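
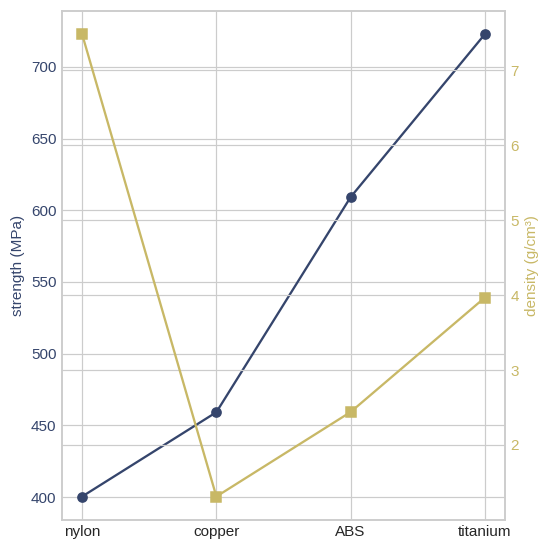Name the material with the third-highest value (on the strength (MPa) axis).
Top 4 (on the strength (MPa) axis): titanium ≈ 700, ABS ≈ 600, copper ≈ 450, nylon ≈ 400.

copper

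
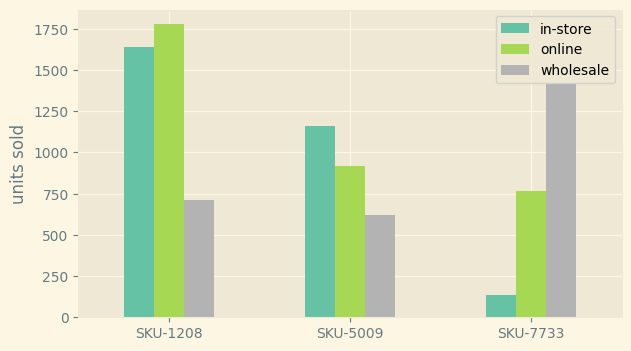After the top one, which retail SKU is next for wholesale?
Top 3 for wholesale: SKU-7733 ≈ 1400, SKU-1208 ≈ 800, SKU-5009 ≈ 600.

SKU-1208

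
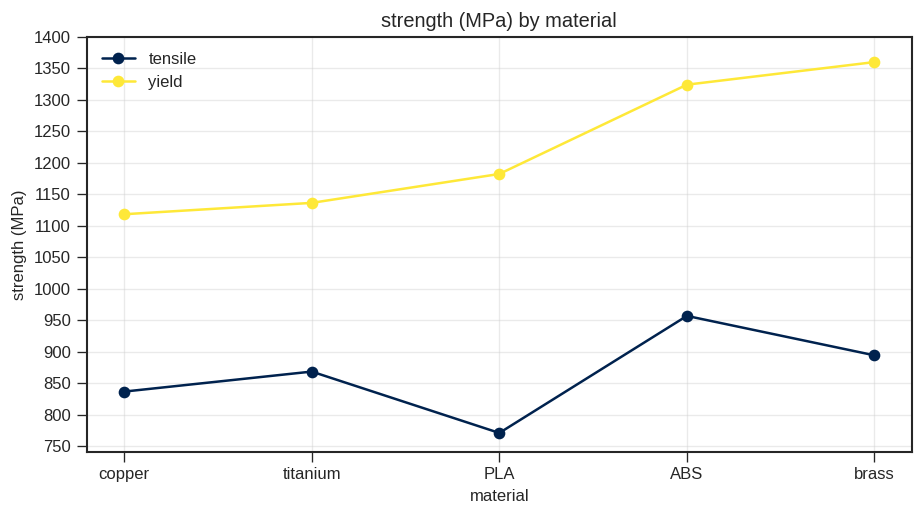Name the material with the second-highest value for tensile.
Top 3 for tensile: ABS ≈ 950, brass ≈ 900, titanium ≈ 850.

brass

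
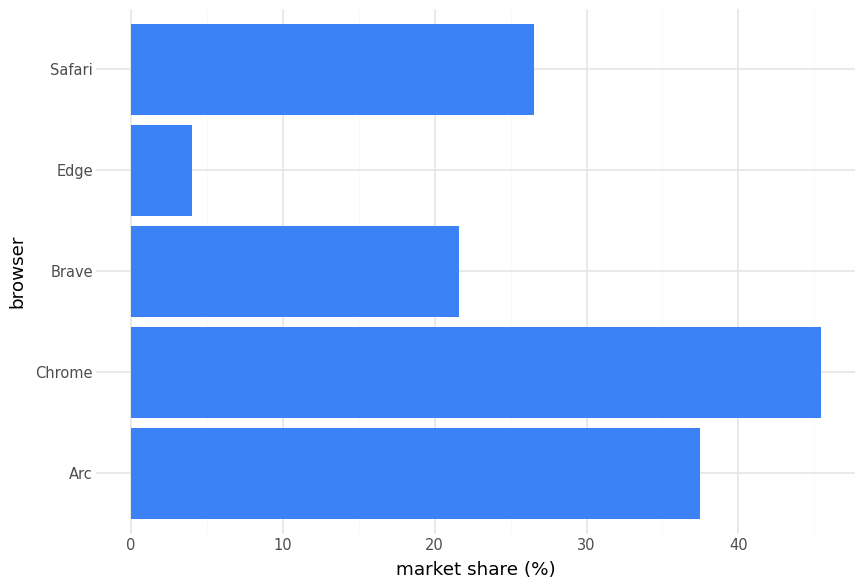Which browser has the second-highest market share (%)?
Top 3: Chrome ≈ 45, Arc ≈ 35, Safari ≈ 25.

Arc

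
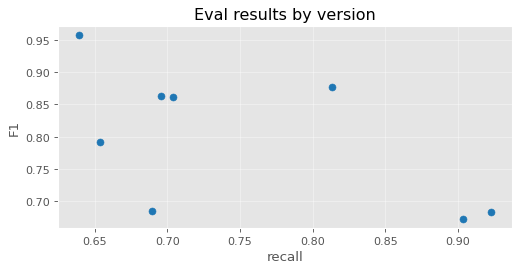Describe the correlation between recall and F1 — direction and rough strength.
Points are negatively correlated; moderate (|r| ≈ 0.6).

negative, moderate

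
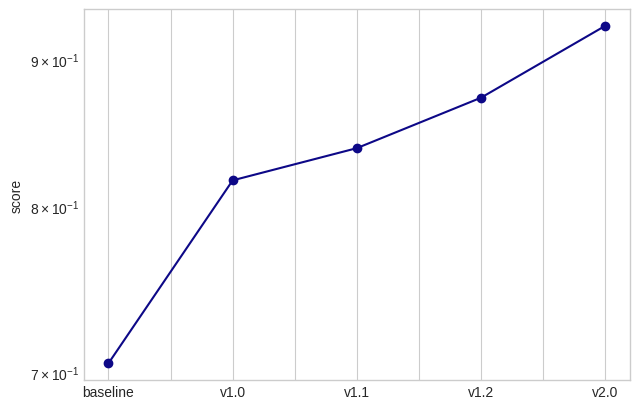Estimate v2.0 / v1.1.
v2.0 ≈ 0.92, v1.1 ≈ 0.84; 0.92/0.84 ≈ 1.1.

≈ 1.1×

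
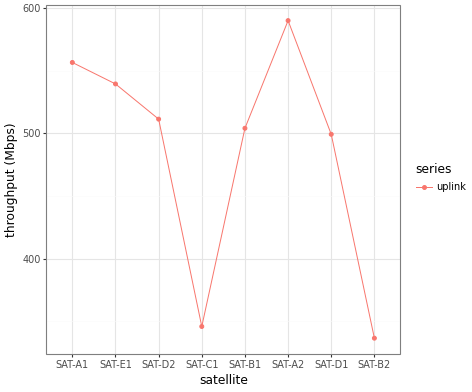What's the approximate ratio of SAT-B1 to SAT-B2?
SAT-B1 ≈ 500, SAT-B2 ≈ 325; 500/325 ≈ 1.54.

≈ 1.54×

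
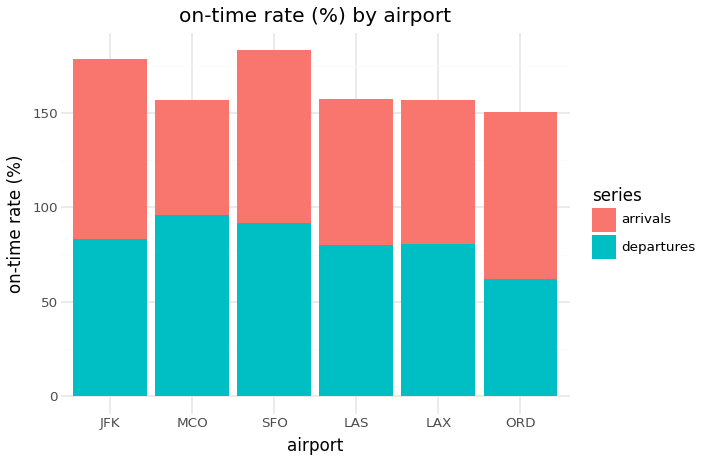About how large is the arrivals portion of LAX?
≈ 80

arrivals top ≈ 160, bottom ≈ 80; segment ≈ 80.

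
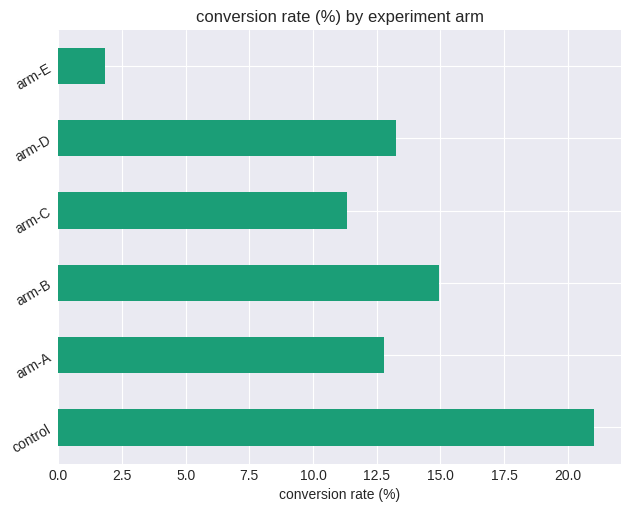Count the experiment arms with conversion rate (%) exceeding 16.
Above 16: control.

1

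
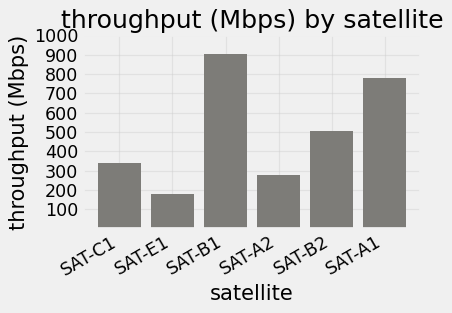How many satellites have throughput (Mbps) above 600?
Above 600: SAT-B1, SAT-A1.

2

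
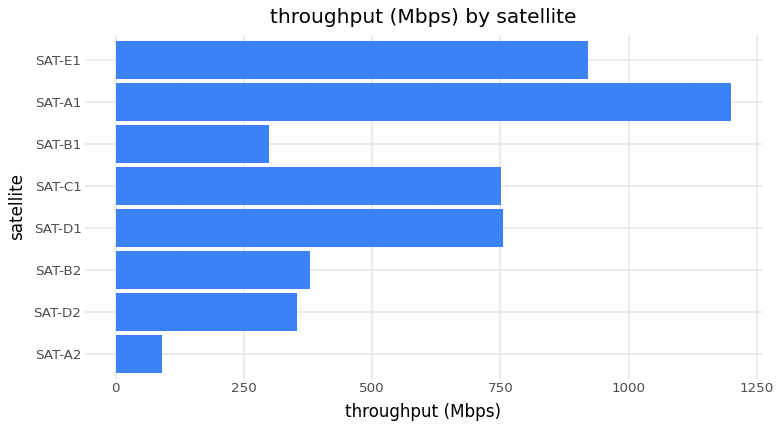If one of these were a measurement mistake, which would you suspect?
SAT-A1

SAT-A1 ≈ 1200; the rest sit between ≈ 100 and ≈ 900.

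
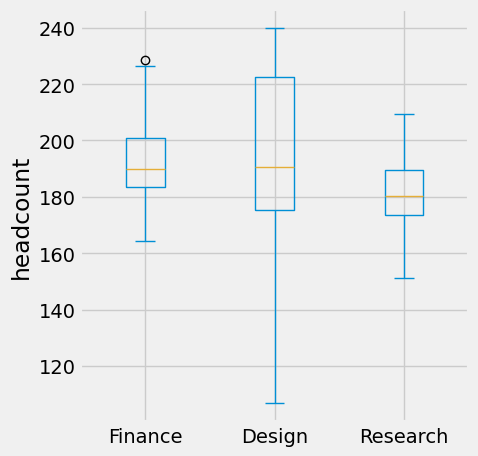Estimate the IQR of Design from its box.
Q3 ≈ 222, Q1 ≈ 176; IQR ≈ 46.

≈ 46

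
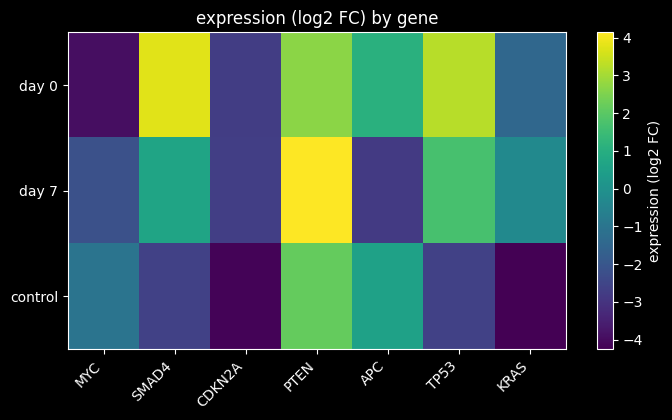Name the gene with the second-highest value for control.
APC

Top 3 for control: PTEN ≈ 2, APC ≈ 1, MYC ≈ -1.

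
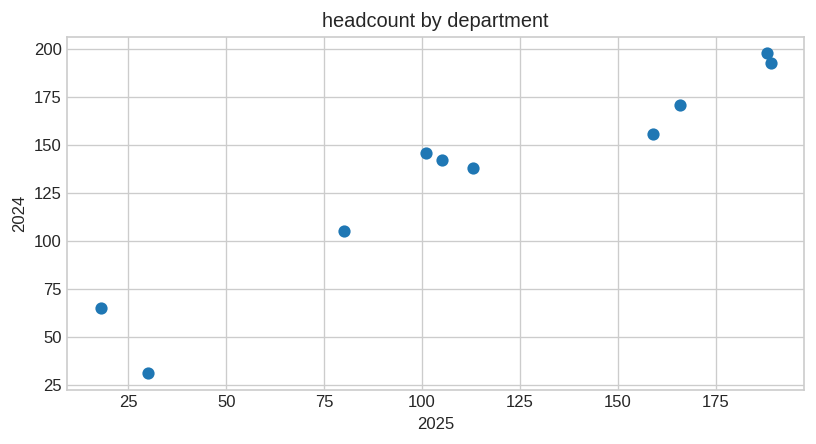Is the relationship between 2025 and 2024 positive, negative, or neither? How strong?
positive, strong

Points are positively correlated; strong (|r| ≈ 1.0).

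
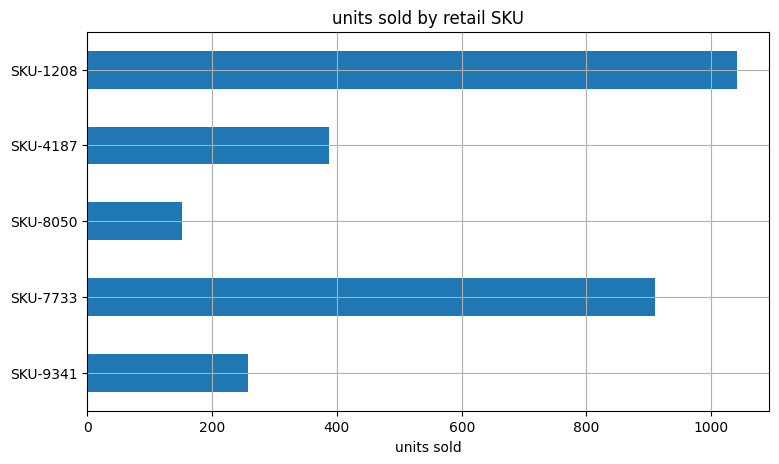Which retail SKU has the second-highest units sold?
Top 3: SKU-1208 ≈ 1000, SKU-7733 ≈ 900, SKU-4187 ≈ 400.

SKU-7733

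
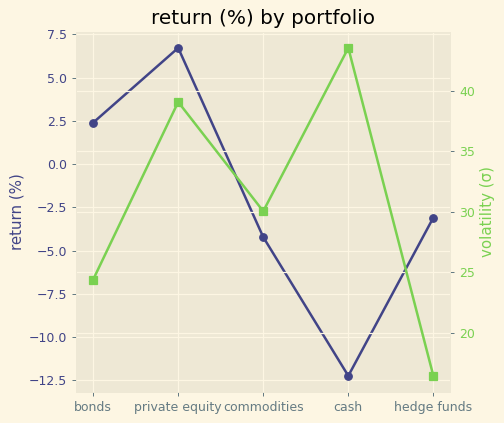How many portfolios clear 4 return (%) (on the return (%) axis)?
1

Above 4: private equity.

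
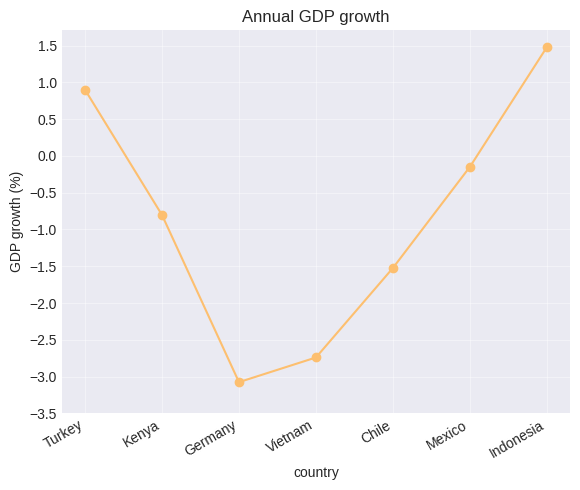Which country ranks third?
Top 4: Indonesia ≈ 1.5, Turkey ≈ 1.0, Mexico ≈ 0.0, Kenya ≈ -1.0.

Mexico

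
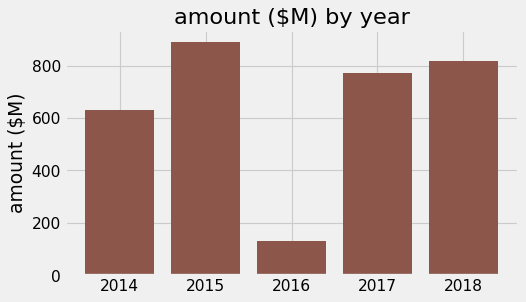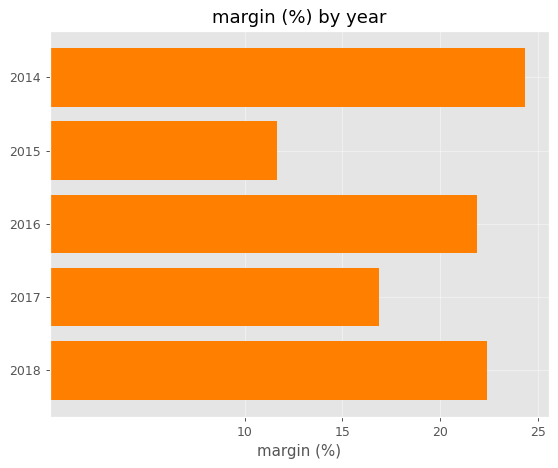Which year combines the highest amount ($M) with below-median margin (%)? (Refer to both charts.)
2015

Chart 2 median margin (%) ≈ 20; below-median years: 2015, 2017. Among those, 2015 has the highest amount ($M) (≈ 900).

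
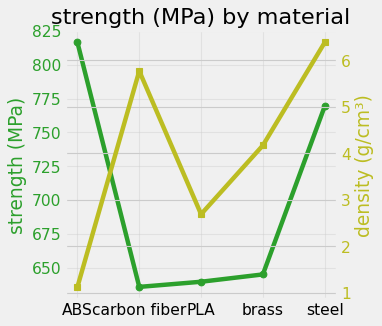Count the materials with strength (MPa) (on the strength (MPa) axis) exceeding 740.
Above 740: ABS, steel.

2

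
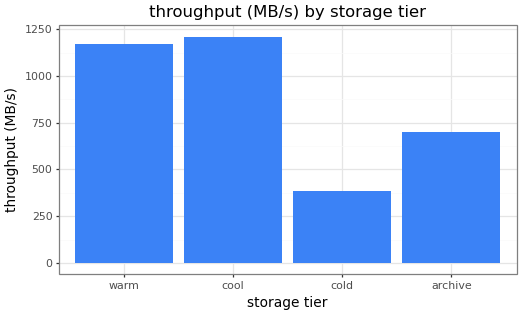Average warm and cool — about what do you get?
≈ 1200

(1200 + 1200) / 2 ≈ 1200.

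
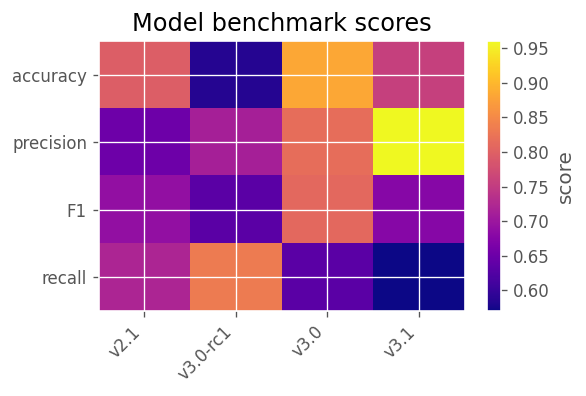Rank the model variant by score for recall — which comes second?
v2.1

Top 3 for recall: v3.0-rc1 ≈ 0.85, v2.1 ≈ 0.70, v3.0 ≈ 0.65.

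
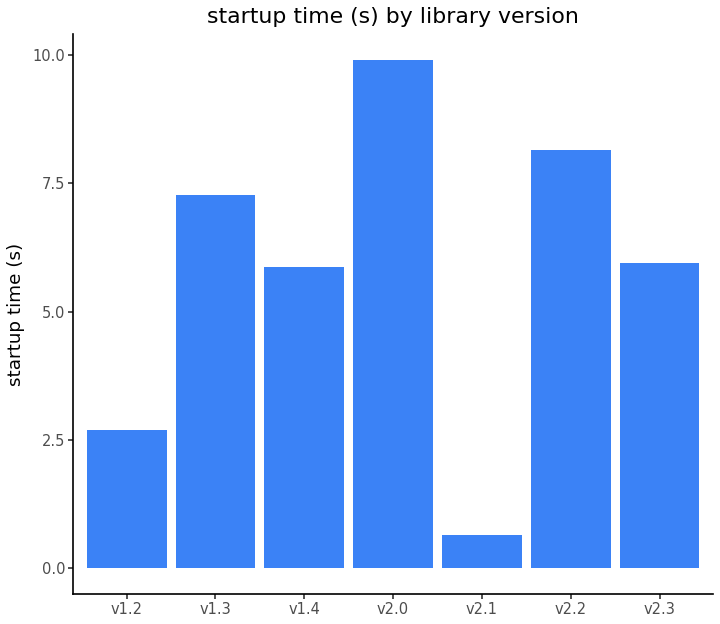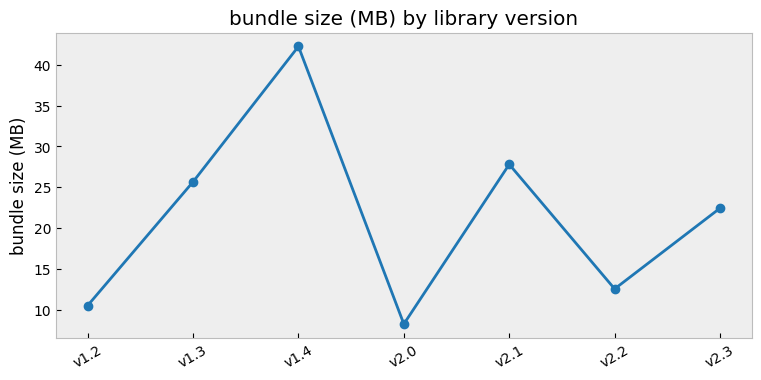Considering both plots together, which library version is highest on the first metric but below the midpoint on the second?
Chart 2 median bundle size (MB) ≈ 20; below-median library versions: v1.2, v2.0, v2.2. Among those, v2.0 has the highest startup time (s) (≈ 10).

v2.0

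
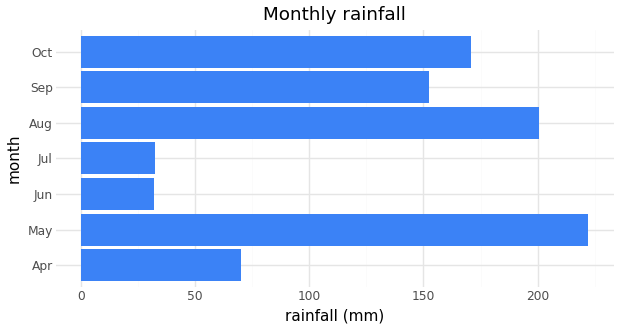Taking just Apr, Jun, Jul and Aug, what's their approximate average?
≈ 85

(60 + 40 + 40 + 200) / 4 ≈ 85.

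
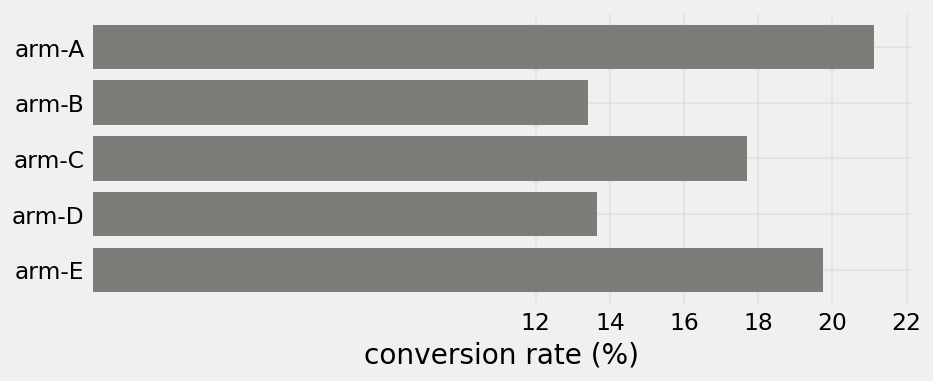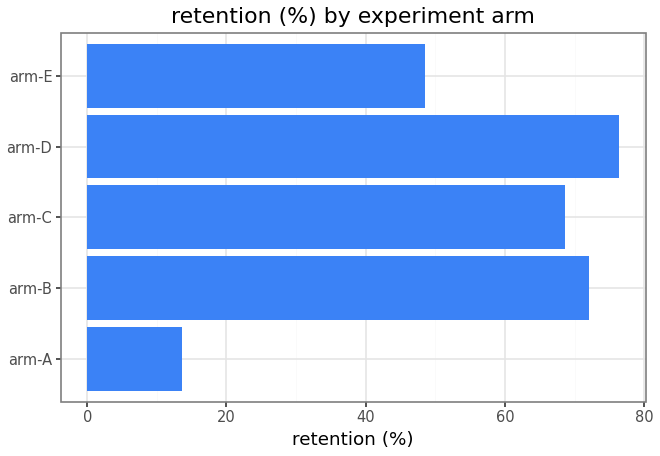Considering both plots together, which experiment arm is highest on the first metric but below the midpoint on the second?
arm-A

Chart 2 median retention (%) ≈ 70; below-median experiment arms: arm-A, arm-E. Among those, arm-A has the highest conversion rate (%) (≈ 22).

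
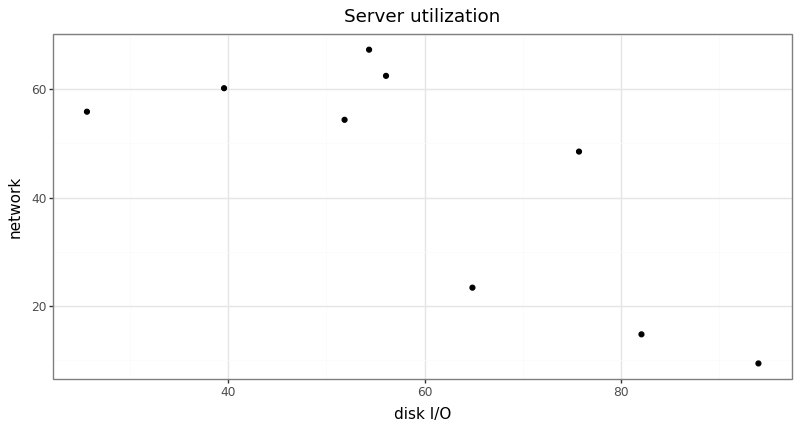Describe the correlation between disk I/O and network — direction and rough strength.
negative, strong

Points are negatively correlated; strong (|r| ≈ 0.8).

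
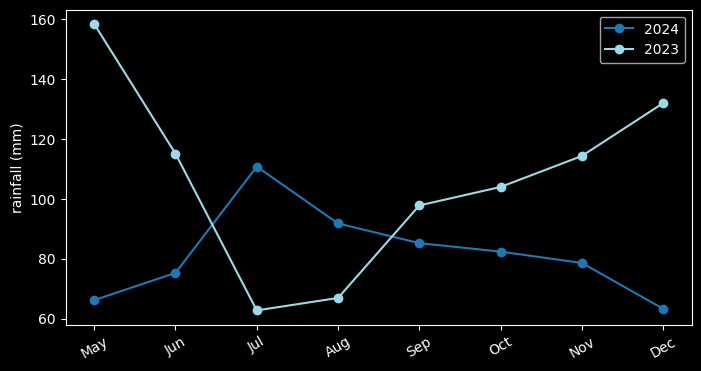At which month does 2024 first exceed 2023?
Jul

Jun: 2024 ≈ 80 vs 2023 ≈ 120 (not yet); Jul: 2024 ≈ 110 vs 2023 ≈ 60 (first crossover).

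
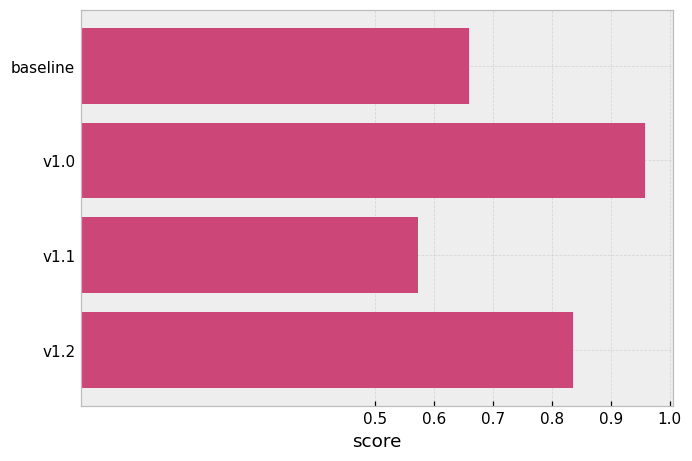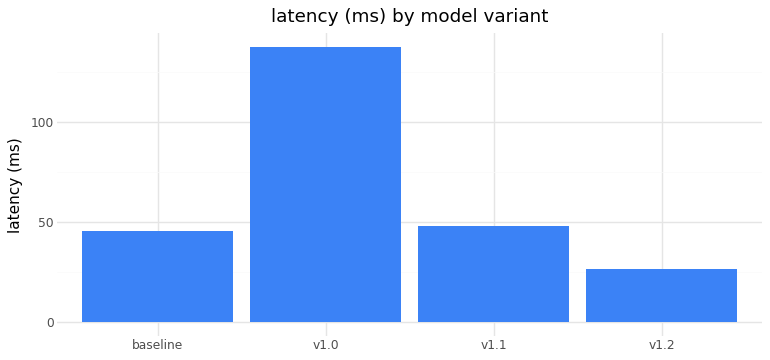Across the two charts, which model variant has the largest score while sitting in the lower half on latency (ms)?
Chart 2 median latency (ms) ≈ 40; below-median model variants: baseline, v1.2. Among those, v1.2 has the highest score (≈ 0.8).

v1.2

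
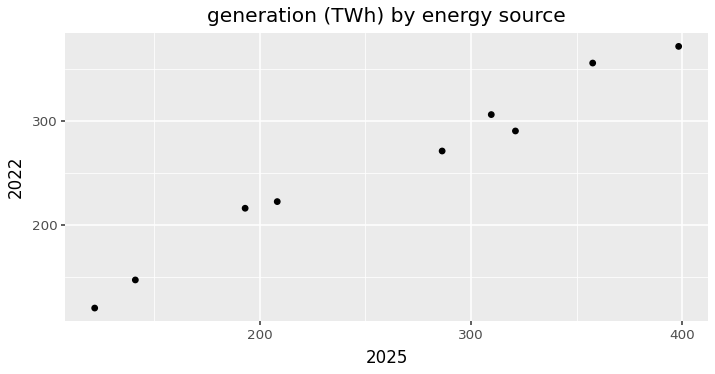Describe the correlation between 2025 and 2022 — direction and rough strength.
positive, strong

Points are positively correlated; strong (|r| ≈ 1.0).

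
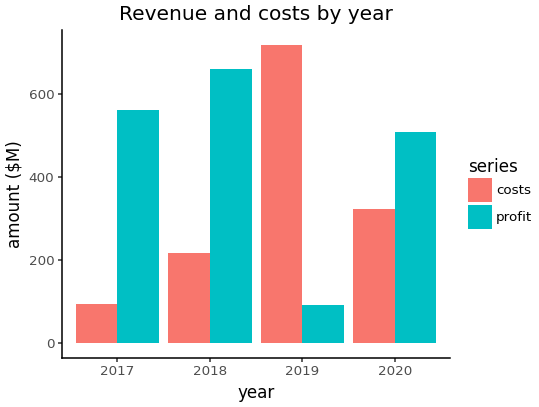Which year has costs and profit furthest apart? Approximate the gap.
2019, ≈ 600 $M

2019: costs ≈ 700, profit ≈ 100 → gap ≈ 600. Next-largest (2017) is only ≈ 500.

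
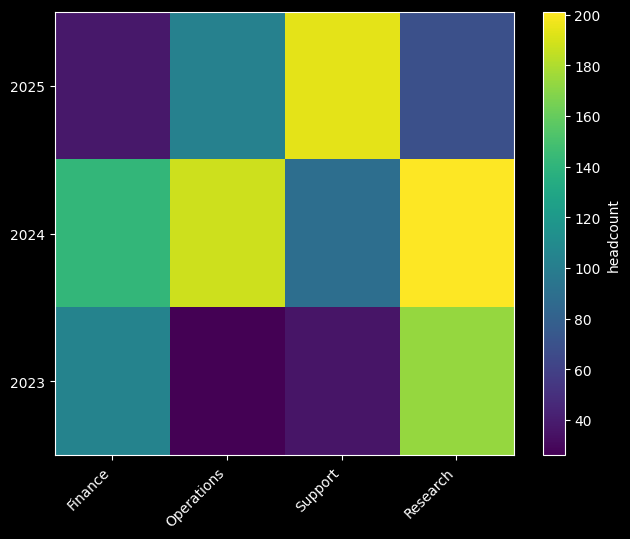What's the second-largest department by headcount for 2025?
Operations

Top 3 for 2025: Support ≈ 200, Operations ≈ 100, Research ≈ 60.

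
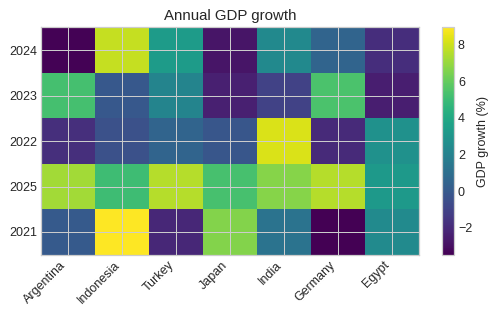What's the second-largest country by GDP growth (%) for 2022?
Top 3 for 2022: India ≈ 8, Egypt ≈ 2, Turkey ≈ 0.

Egypt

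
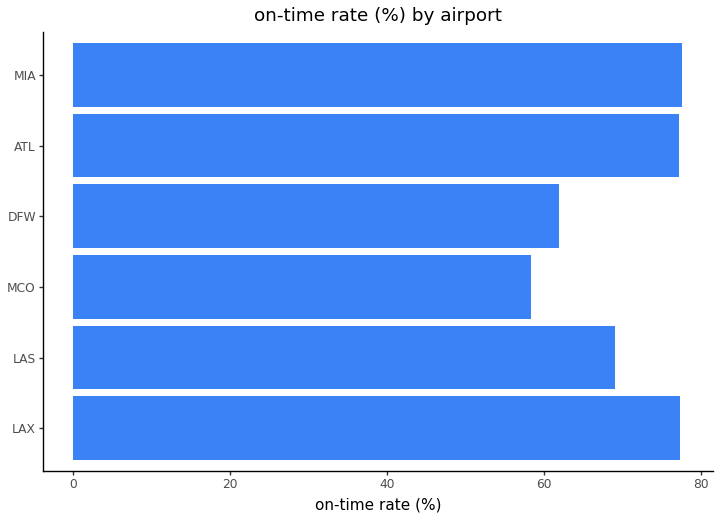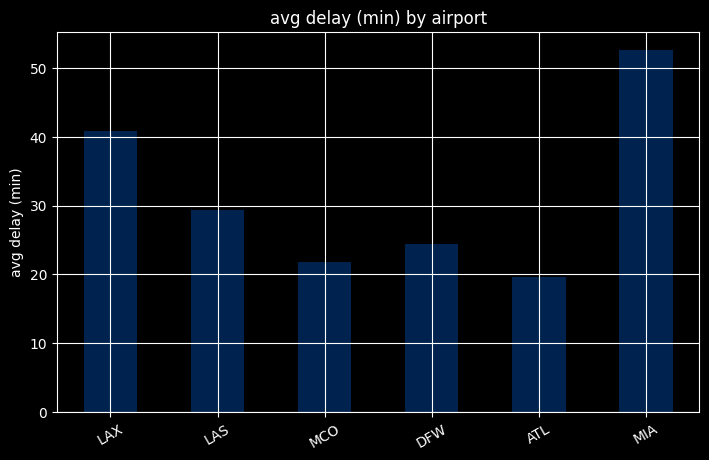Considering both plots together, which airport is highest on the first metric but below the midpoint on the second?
Chart 2 median avg delay (min) ≈ 25; below-median airports: MCO, DFW, ATL. Among those, ATL has the highest on-time rate (%) (≈ 80).

ATL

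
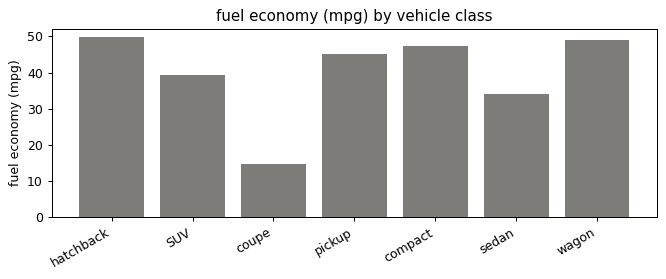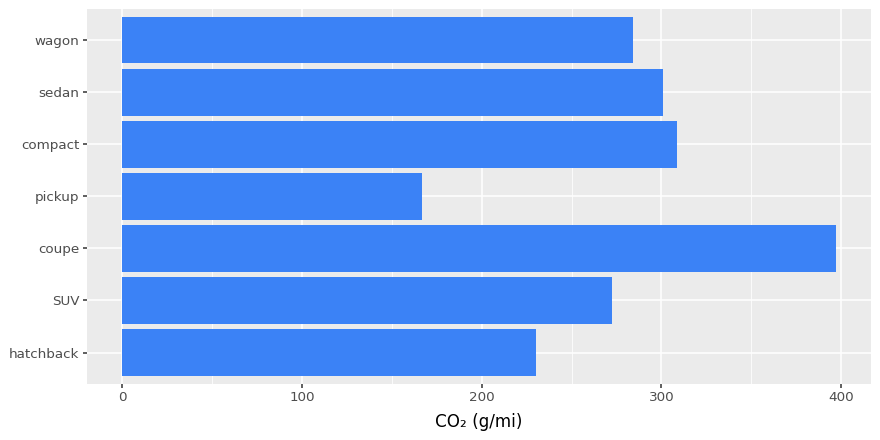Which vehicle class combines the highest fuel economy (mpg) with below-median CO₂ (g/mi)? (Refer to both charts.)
Chart 2 median CO₂ (g/mi) ≈ 300; below-median vehicle classes: hatchback, SUV, pickup. Among those, hatchback has the highest fuel economy (mpg) (≈ 50).

hatchback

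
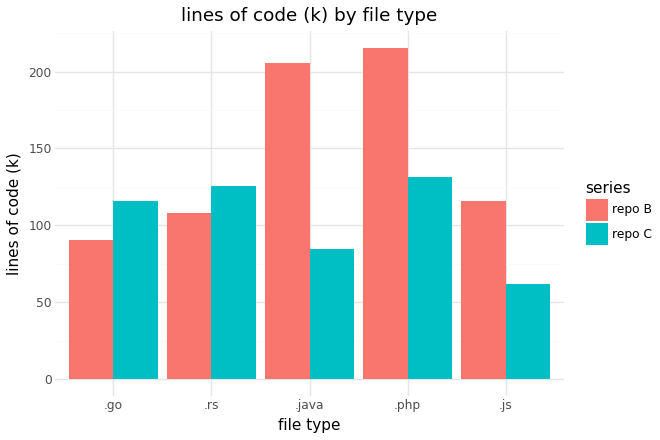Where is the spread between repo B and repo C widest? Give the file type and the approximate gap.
.java, ≈ 120 k

.java: repo B ≈ 200, repo C ≈ 80 → gap ≈ 120. Next-largest (.php) is only ≈ 80.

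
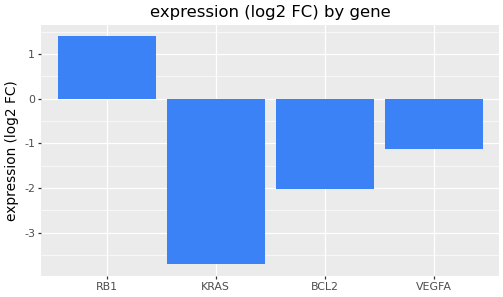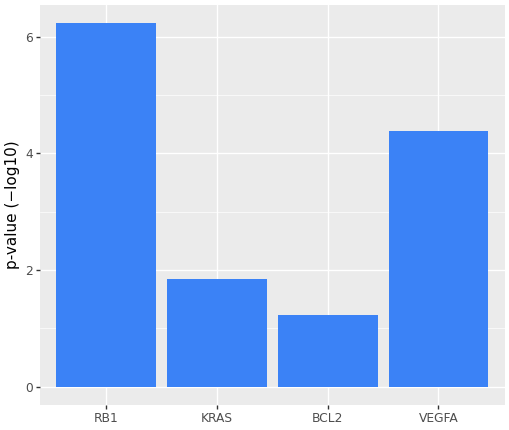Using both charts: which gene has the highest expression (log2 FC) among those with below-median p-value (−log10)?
BCL2

Chart 2 median p-value (−log10) ≈ 3; below-median genes: KRAS, BCL2. Among those, BCL2 has the highest expression (log2 FC) (≈ -2).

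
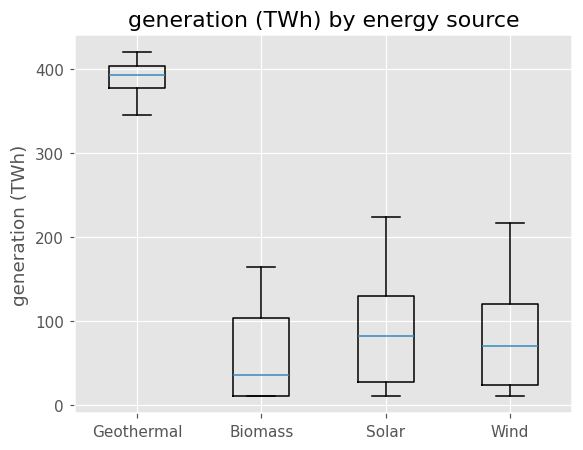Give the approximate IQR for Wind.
Q3 ≈ 100, Q1 ≈ 0; IQR ≈ 100.

≈ 100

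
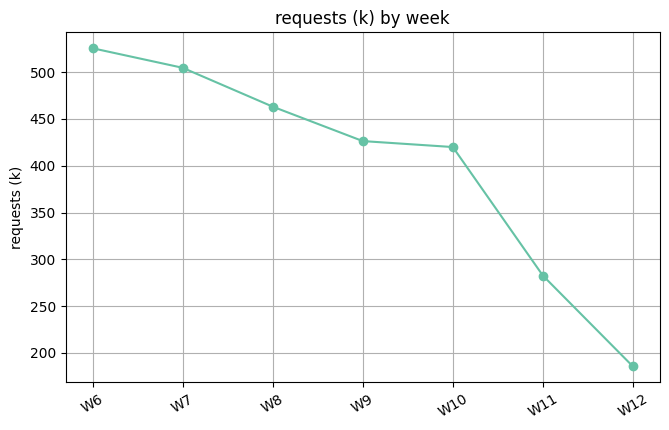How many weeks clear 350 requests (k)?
5

Above 350: W6, W7, W8, W9, W10.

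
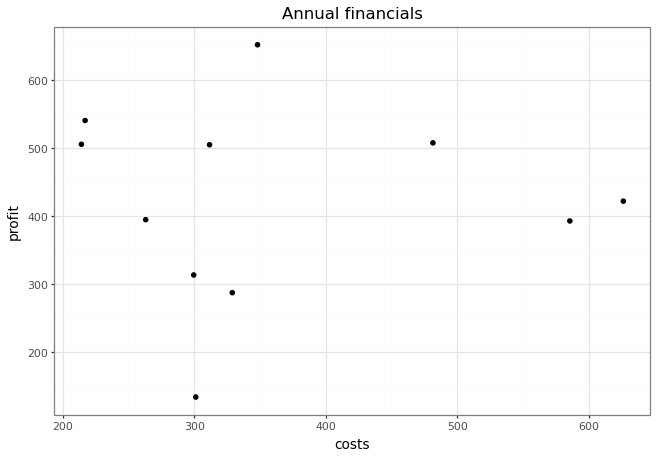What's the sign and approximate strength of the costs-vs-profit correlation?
Points are roughly uncorrelated; weak (|r| ≈ 0.0).

no clear correlation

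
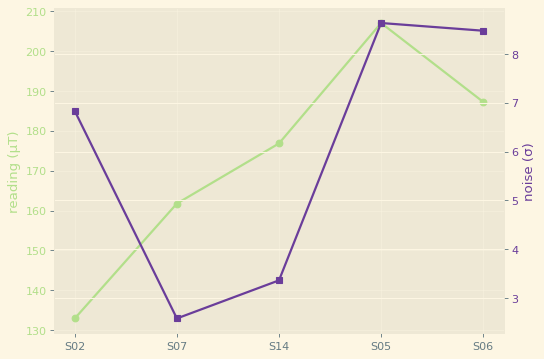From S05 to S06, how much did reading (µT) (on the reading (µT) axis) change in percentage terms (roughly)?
≈ -9.5%

S05 ≈ 210, S06 ≈ 190; (190 − 210) / 210 ≈ -9.5%.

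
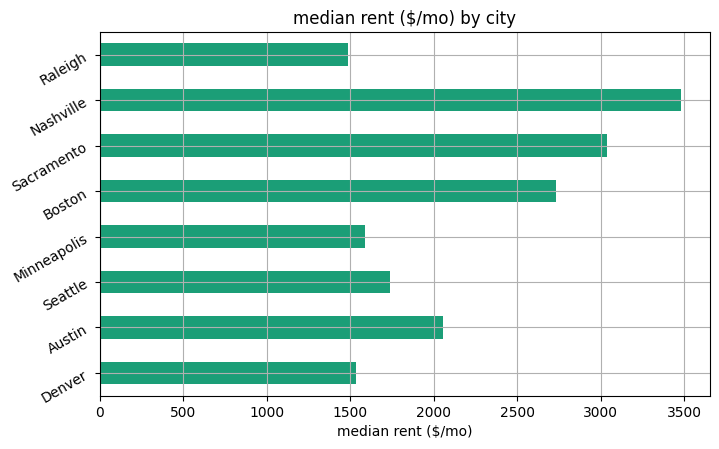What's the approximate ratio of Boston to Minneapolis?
≈ 1.67×

Boston ≈ 2500, Minneapolis ≈ 1500; 2500/1500 ≈ 1.67.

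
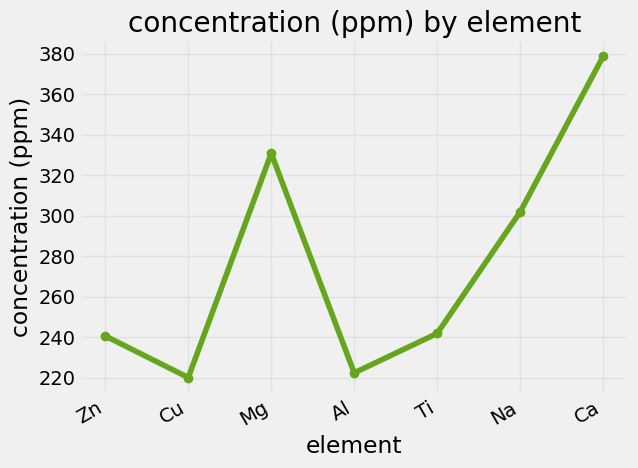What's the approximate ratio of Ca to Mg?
≈ 1.12×

Ca ≈ 380, Mg ≈ 340; 380/340 ≈ 1.12.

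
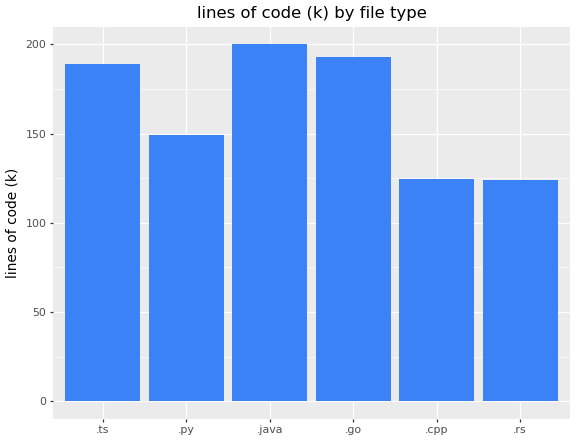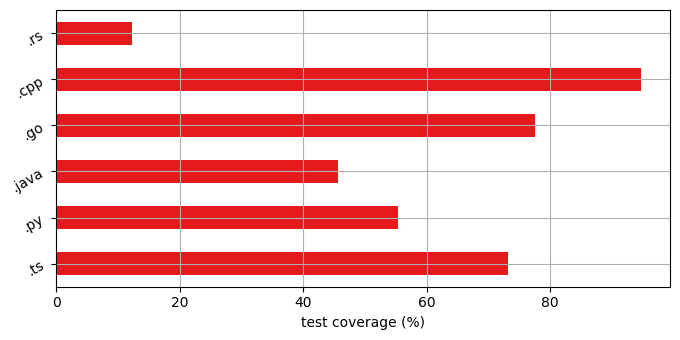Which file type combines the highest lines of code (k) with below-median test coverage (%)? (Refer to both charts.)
.java

Chart 2 median test coverage (%) ≈ 60; below-median file types: .py, .java, .rs. Among those, .java has the highest lines of code (k) (≈ 200).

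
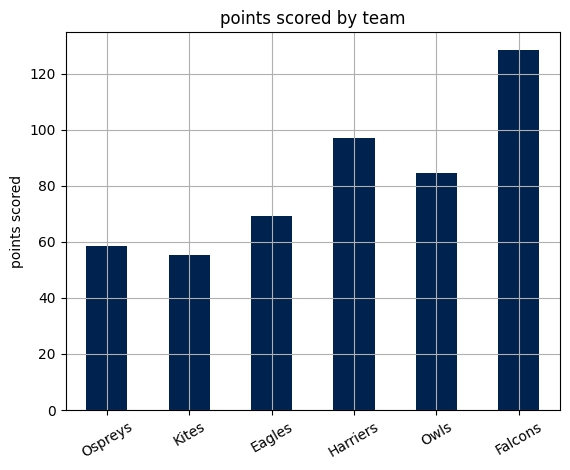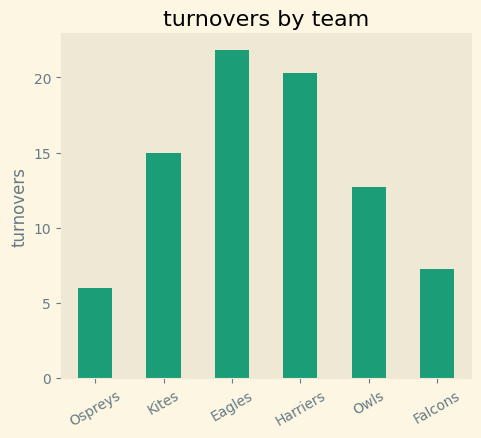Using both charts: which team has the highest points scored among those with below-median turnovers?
Falcons

Chart 2 median turnovers ≈ 15; below-median teams: Ospreys, Owls, Falcons. Among those, Falcons has the highest points scored (≈ 120).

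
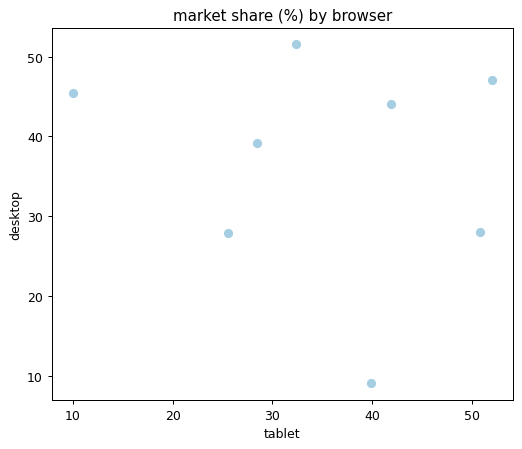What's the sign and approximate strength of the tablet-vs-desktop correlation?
Points are roughly uncorrelated; weak (|r| ≈ 0.2).

no clear correlation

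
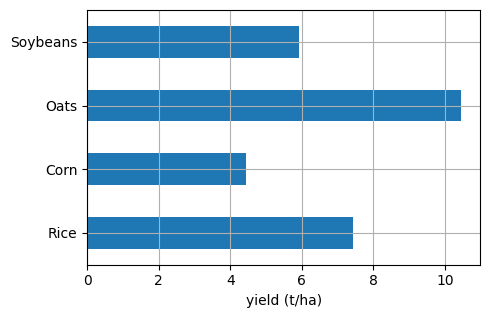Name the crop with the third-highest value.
Top 4: Oats ≈ 10, Rice ≈ 7, Soybeans ≈ 6, Corn ≈ 4.

Soybeans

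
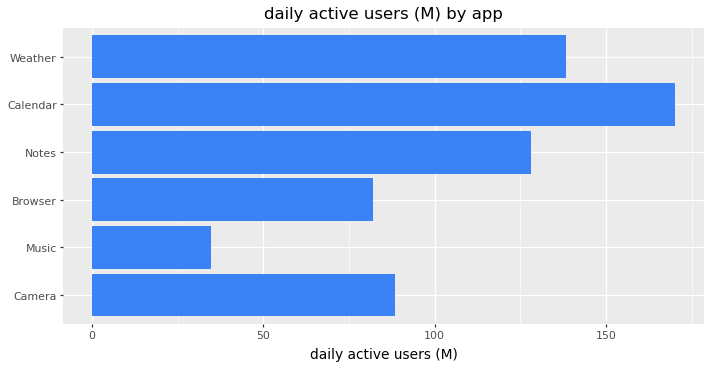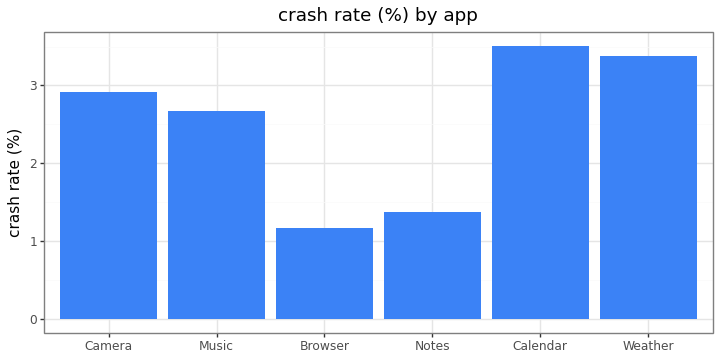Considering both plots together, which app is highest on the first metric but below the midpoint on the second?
Notes

Chart 2 median crash rate (%) ≈ 3; below-median apps: Music, Browser, Notes. Among those, Notes has the highest daily active users (M) (≈ 120).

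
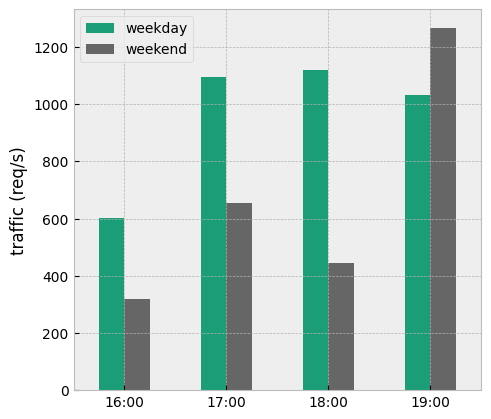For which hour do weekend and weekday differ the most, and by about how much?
18:00: weekend ≈ 400, weekday ≈ 1200 → gap ≈ 800. Next-largest (17:00) is only ≈ 400.

18:00, ≈ 800 req/s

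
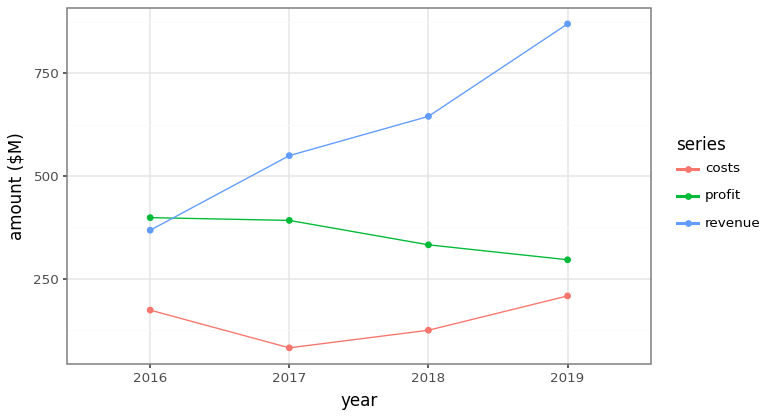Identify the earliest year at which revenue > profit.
2017

2016: revenue ≈ 400 vs profit ≈ 400 (not yet); 2017: revenue ≈ 500 vs profit ≈ 400 (first crossover).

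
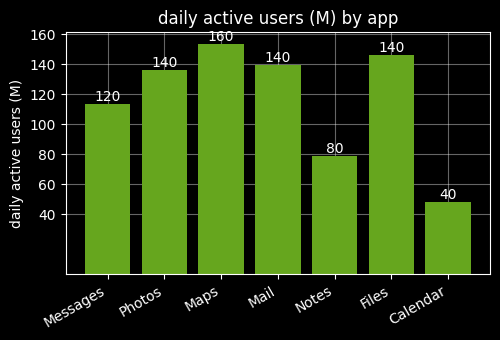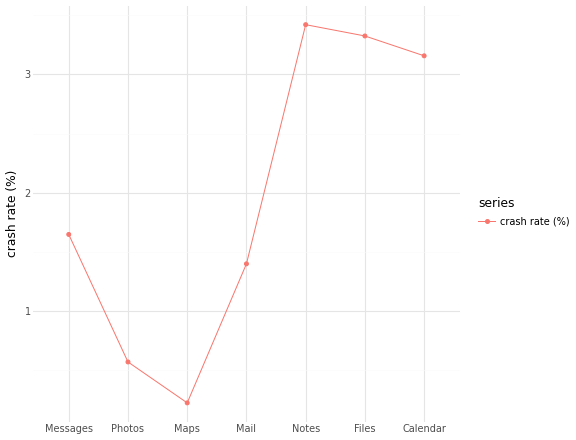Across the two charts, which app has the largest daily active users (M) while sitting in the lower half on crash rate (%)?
Maps

Chart 2 median crash rate (%) ≈ 1.5; below-median apps: Photos, Maps, Mail. Among those, Maps has the highest daily active users (M) (≈ 160).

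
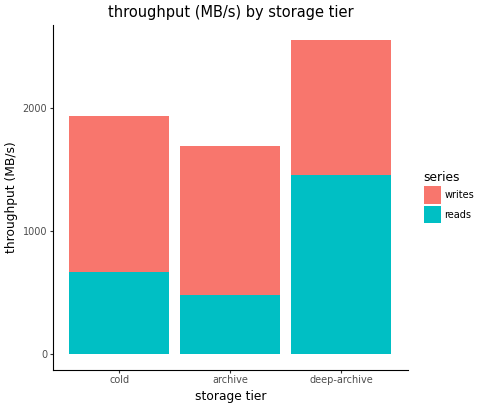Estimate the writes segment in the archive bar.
writes top ≈ 1500, bottom ≈ 500; segment ≈ 1000.

≈ 1000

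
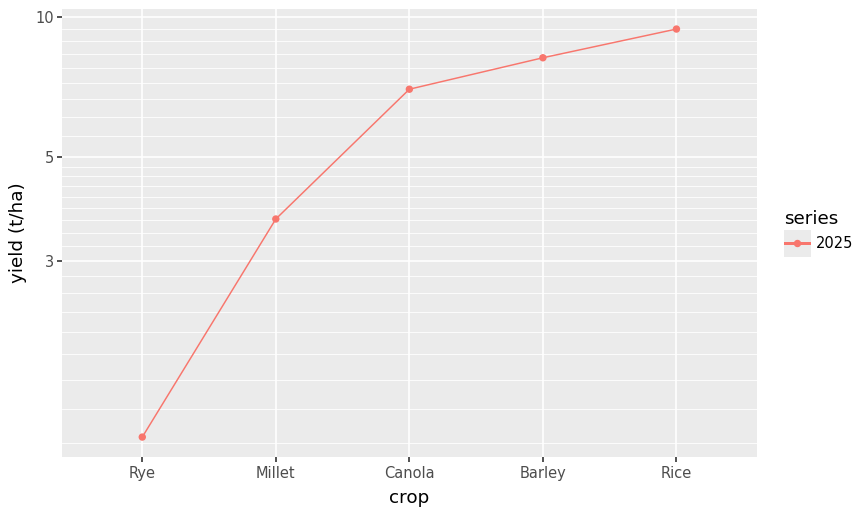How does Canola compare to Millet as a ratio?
≈ 1.75×

Canola ≈ 7, Millet ≈ 4; 7/4 ≈ 1.75.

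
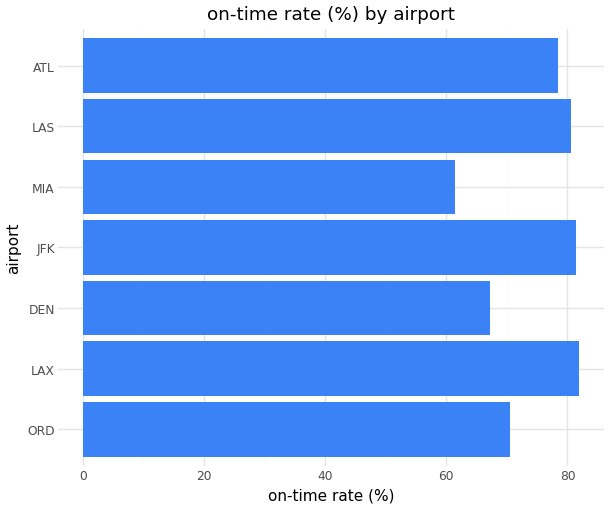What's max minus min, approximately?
Max LAX ≈ 80, min MIA ≈ 60; range ≈ 20.

≈ 20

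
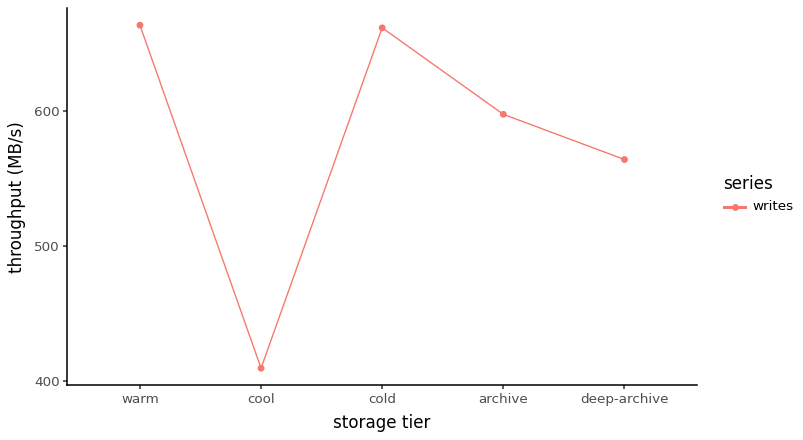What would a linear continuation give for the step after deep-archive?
≈ 537.5

Last three: 650, 600, 575 → slope ≈ -37.5/step → next ≈ 537.5.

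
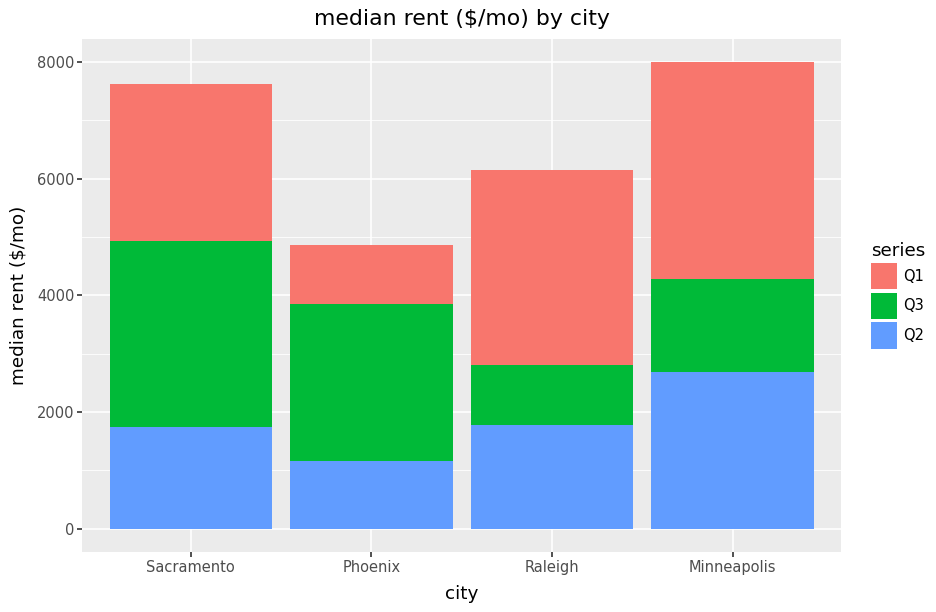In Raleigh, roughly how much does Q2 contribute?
≈ 2000

Q2 top ≈ 2000, bottom ≈ 0; segment ≈ 2000.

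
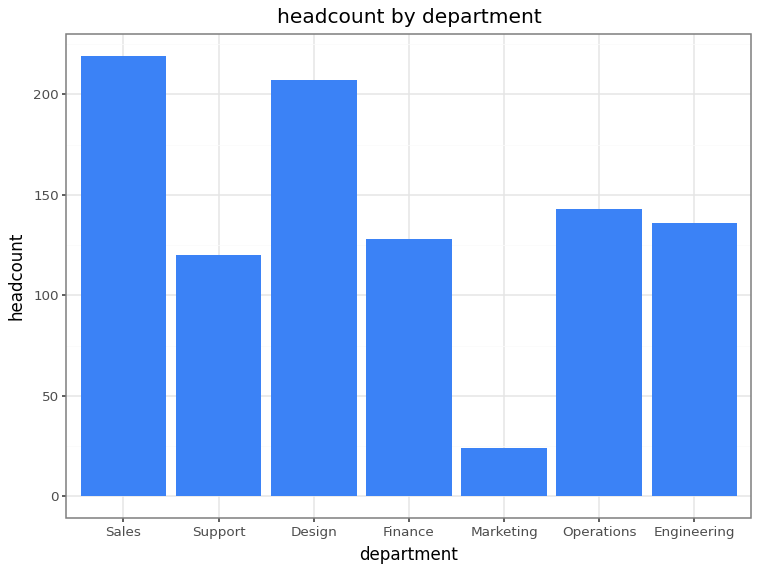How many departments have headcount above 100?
Above 100: Sales, Support, Design, Finance, Operations, Engineering.

6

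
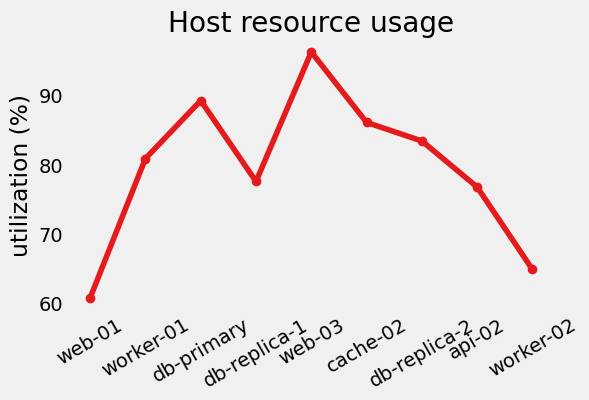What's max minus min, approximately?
Max web-03 ≈ 95, min web-01 ≈ 60; range ≈ 35.

≈ 35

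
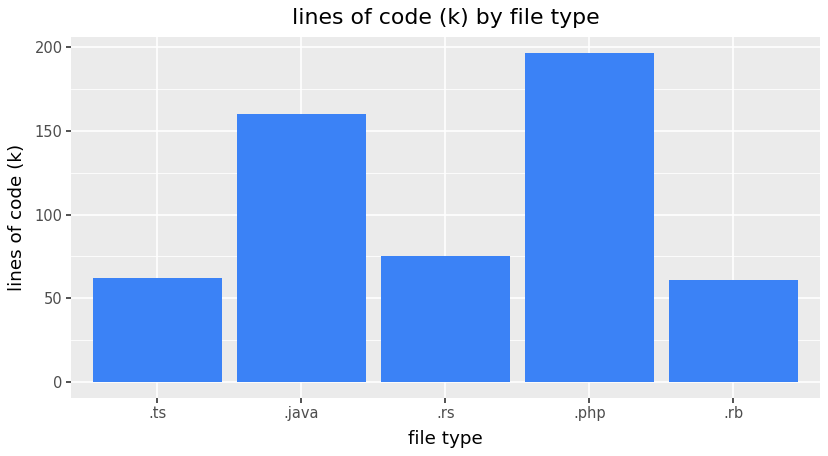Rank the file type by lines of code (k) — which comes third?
Top 4: .php ≈ 200, .java ≈ 160, .rs ≈ 80, .ts ≈ 60.

.rs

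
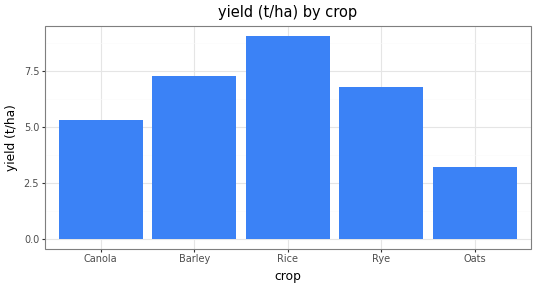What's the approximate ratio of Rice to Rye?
≈ 1.29×

Rice ≈ 9, Rye ≈ 7; 9/7 ≈ 1.29.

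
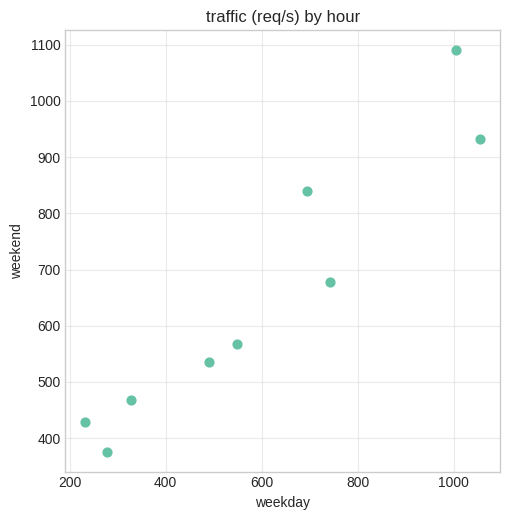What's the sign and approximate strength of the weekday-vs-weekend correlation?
positive, strong

Points are positively correlated; strong (|r| ≈ 0.9).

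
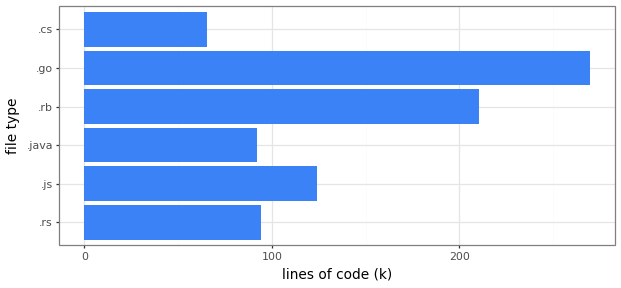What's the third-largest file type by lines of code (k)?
.js

Top 4: .go ≈ 275, .rb ≈ 200, .js ≈ 125, .rs ≈ 100.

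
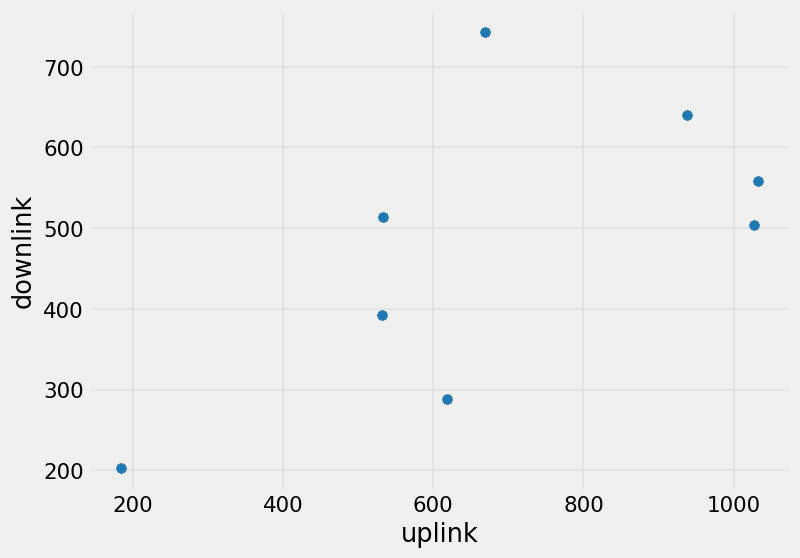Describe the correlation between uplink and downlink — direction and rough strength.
positive, moderate

Points are positively correlated; moderate (|r| ≈ 0.6).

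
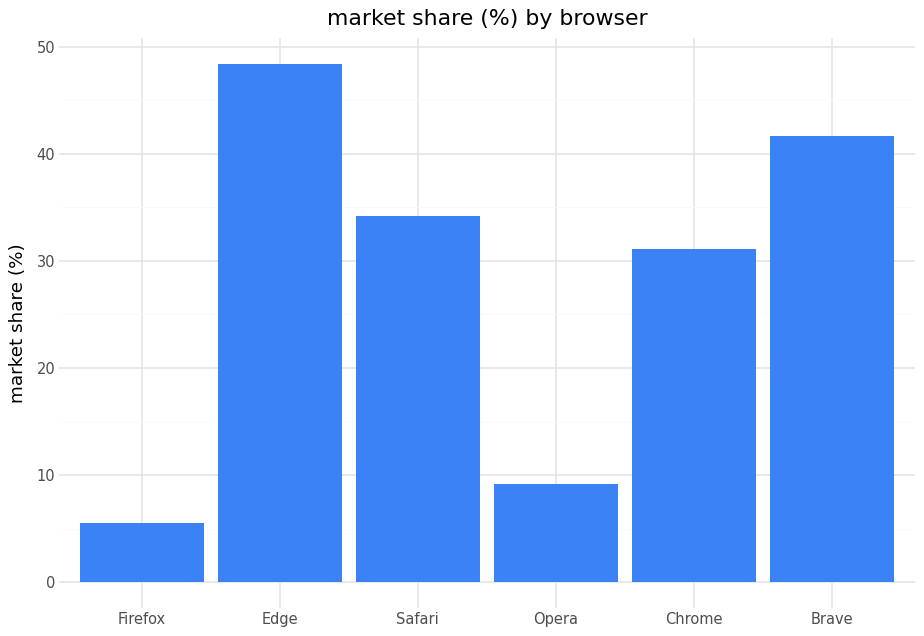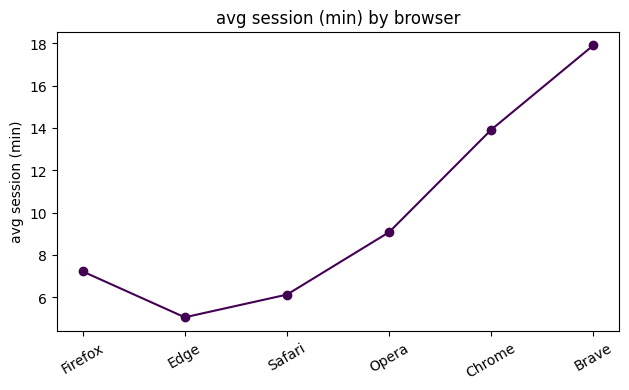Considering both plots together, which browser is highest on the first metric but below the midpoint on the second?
Chart 2 median avg session (min) ≈ 8; below-median browsers: Firefox, Edge, Safari. Among those, Edge has the highest market share (%) (≈ 50).

Edge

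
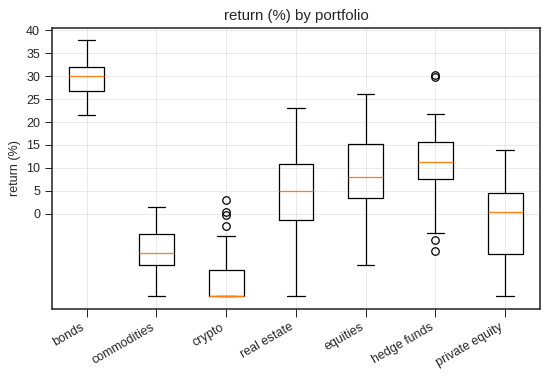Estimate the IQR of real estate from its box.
≈ 10

Q3 ≈ 10, Q1 ≈ 0; IQR ≈ 10.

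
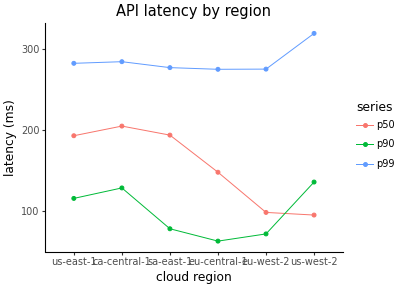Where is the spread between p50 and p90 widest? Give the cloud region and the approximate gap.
sa-east-1: p50 ≈ 200, p90 ≈ 75 → gap ≈ 125. Next-largest (eu-central-1) is only ≈ 100.

sa-east-1, ≈ 125 ms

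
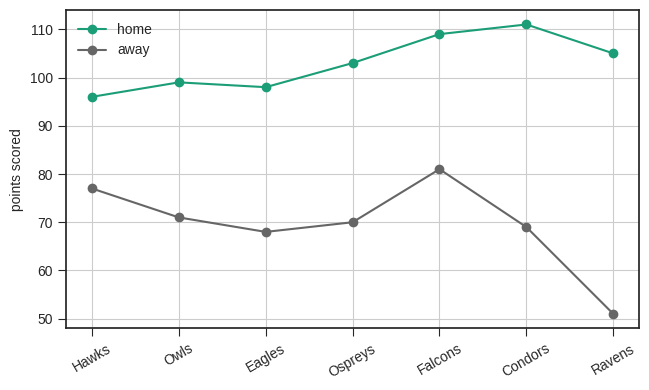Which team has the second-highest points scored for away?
Hawks

Top 3 for away: Falcons ≈ 80, Hawks ≈ 75, Owls ≈ 70.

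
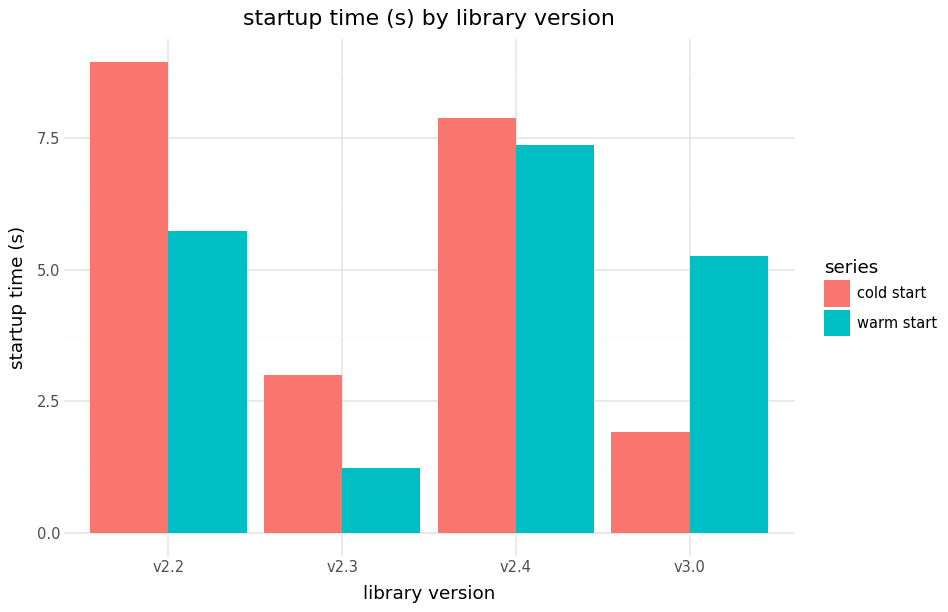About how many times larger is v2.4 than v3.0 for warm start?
v2.4 ≈ 7, v3.0 ≈ 5; 7/5 ≈ 1.4.

≈ 1.4×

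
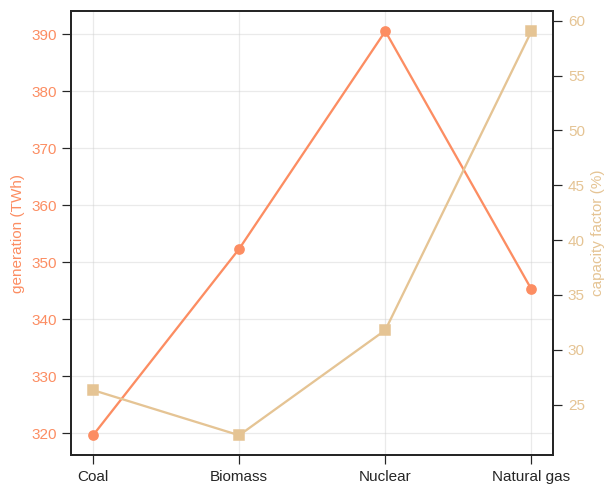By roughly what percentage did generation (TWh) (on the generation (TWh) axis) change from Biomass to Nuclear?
≈ +11.4%

Biomass ≈ 350, Nuclear ≈ 390; (390 − 350) / 350 ≈ +11.4%.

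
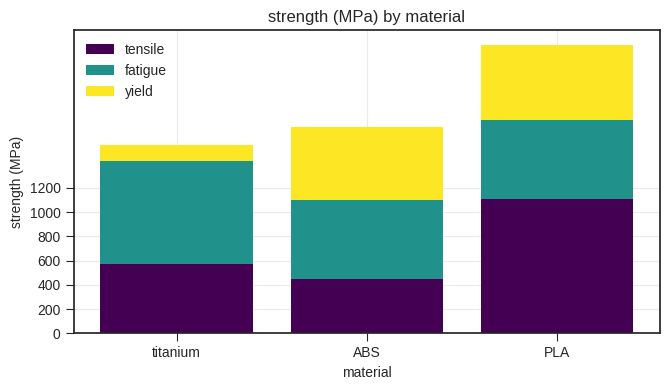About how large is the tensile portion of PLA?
≈ 1200

tensile top ≈ 1200, bottom ≈ 0; segment ≈ 1200.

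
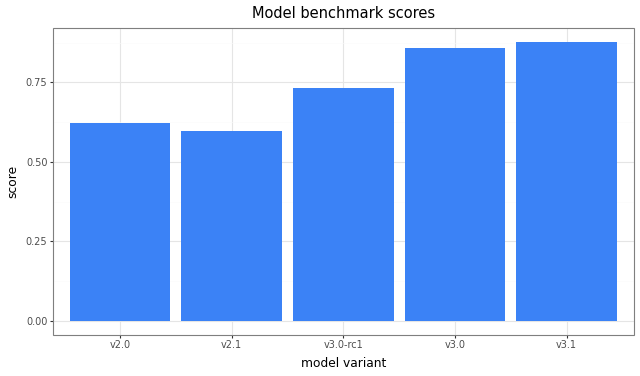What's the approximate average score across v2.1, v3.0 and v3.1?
(0.6 + 0.9 + 0.9) / 3 ≈ 0.8.

≈ 0.8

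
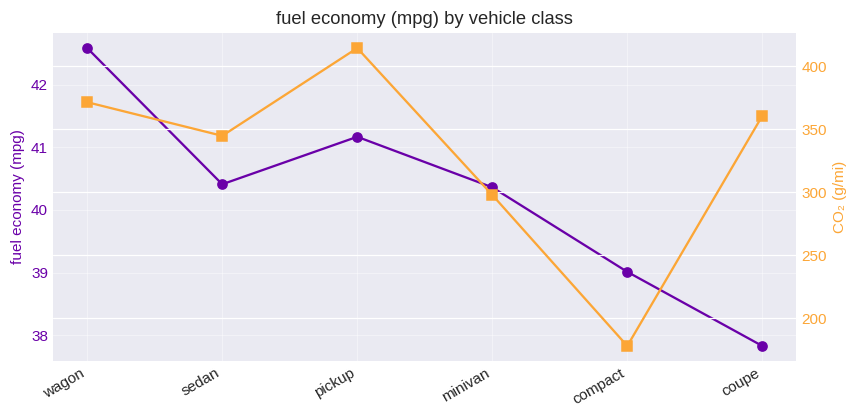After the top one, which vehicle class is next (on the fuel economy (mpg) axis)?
pickup

Top 3 (on the fuel economy (mpg) axis): wagon ≈ 42.5, pickup ≈ 41.0, sedan ≈ 40.5.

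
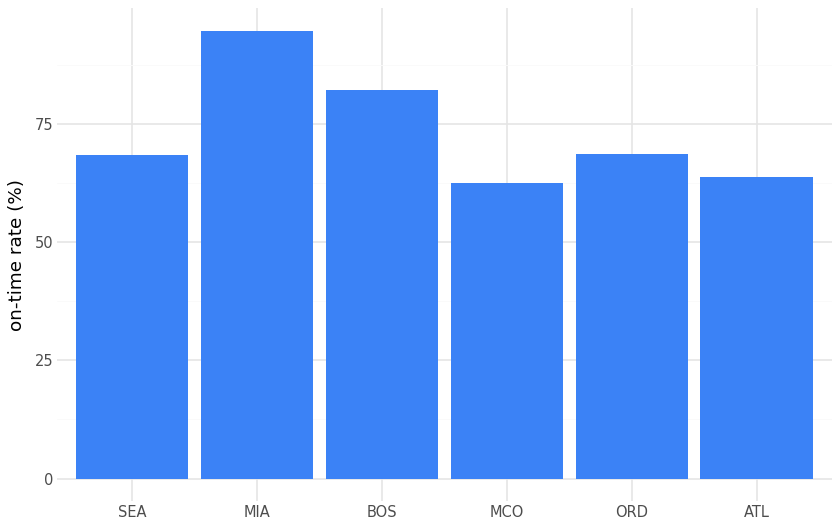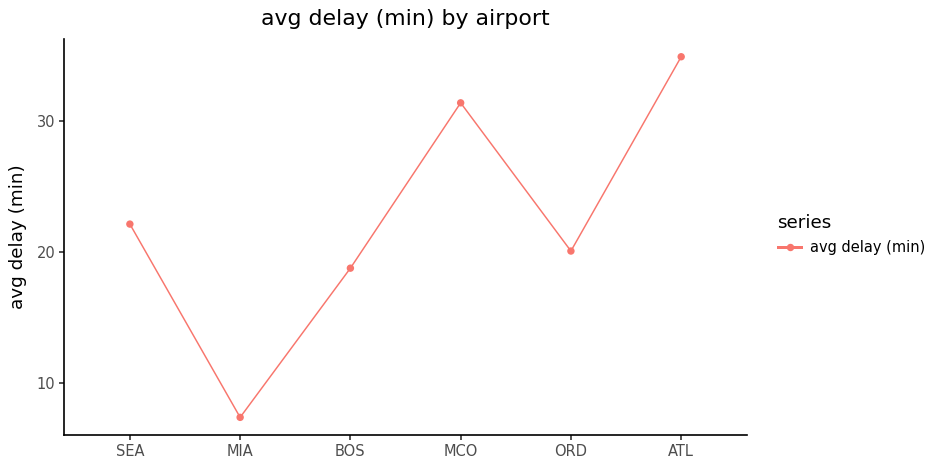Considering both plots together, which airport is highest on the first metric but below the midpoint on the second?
Chart 2 median avg delay (min) ≈ 20; below-median airports: MIA, BOS, ORD. Among those, MIA has the highest on-time rate (%) (≈ 90).

MIA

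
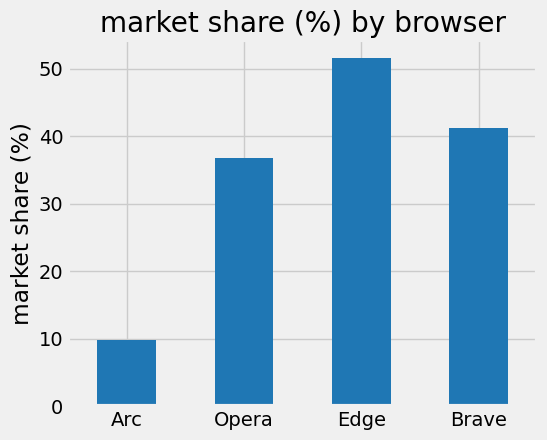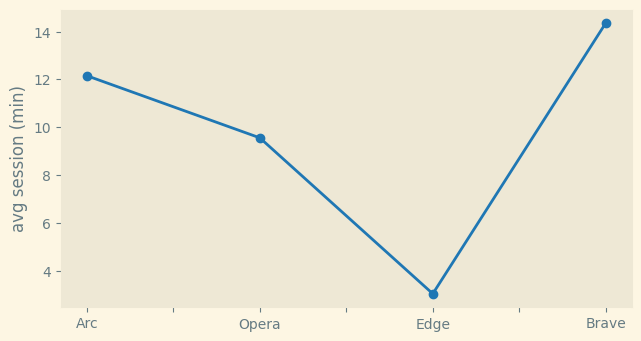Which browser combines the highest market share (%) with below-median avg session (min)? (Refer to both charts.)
Chart 2 median avg session (min) ≈ 10; below-median browsers: Opera, Edge. Among those, Edge has the highest market share (%) (≈ 50).

Edge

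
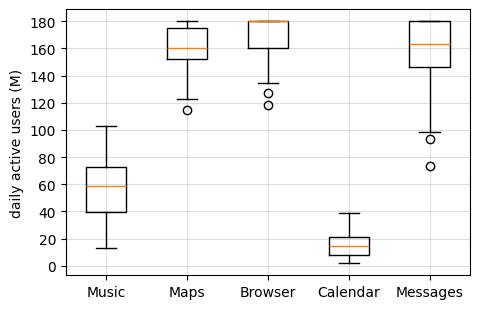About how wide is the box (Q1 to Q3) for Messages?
≈ 40

Q3 ≈ 180, Q1 ≈ 140; IQR ≈ 40.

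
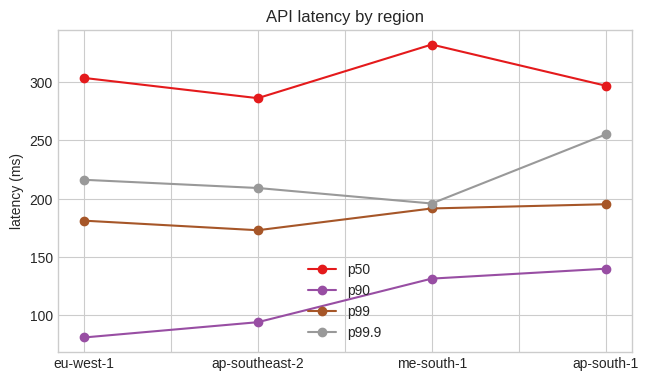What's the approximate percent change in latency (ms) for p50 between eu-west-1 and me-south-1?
≈ +8.3%

eu-west-1 ≈ 300, me-south-1 ≈ 325; (325 − 300) / 300 ≈ +8.3%.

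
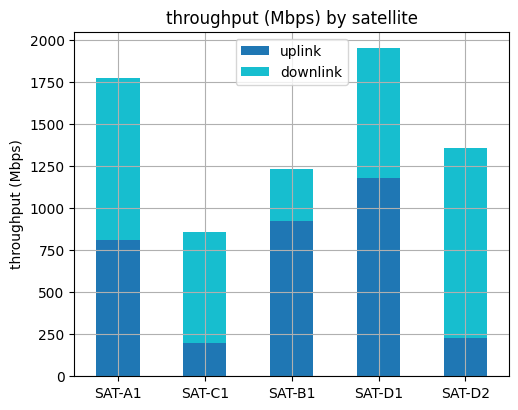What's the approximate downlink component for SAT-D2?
≈ 1200

downlink top ≈ 1400, bottom ≈ 200; segment ≈ 1200.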